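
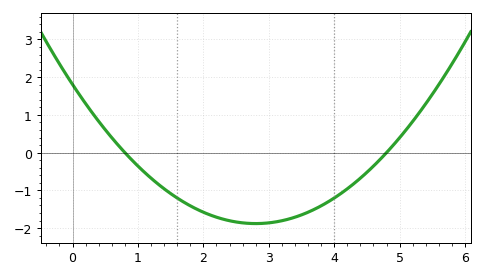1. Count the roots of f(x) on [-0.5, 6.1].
2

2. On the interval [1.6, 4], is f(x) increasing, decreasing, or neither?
neither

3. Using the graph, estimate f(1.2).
-0.677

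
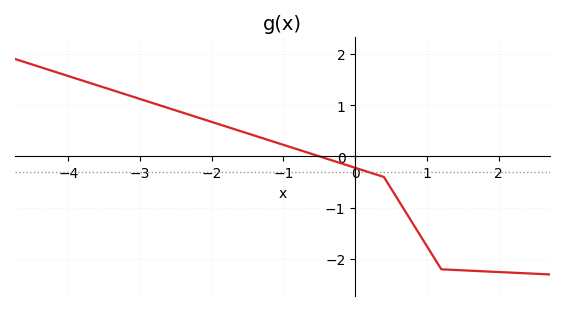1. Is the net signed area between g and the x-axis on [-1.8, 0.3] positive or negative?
positive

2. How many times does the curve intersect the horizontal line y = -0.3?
1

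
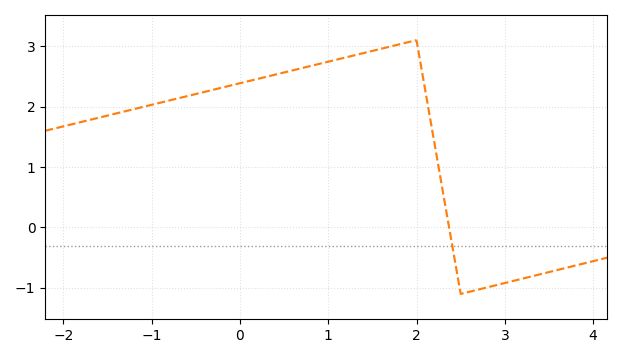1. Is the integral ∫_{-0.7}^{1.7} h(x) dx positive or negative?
positive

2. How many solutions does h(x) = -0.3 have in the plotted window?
1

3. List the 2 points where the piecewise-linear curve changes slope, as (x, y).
(2, 3.1); (2.5, -1.1)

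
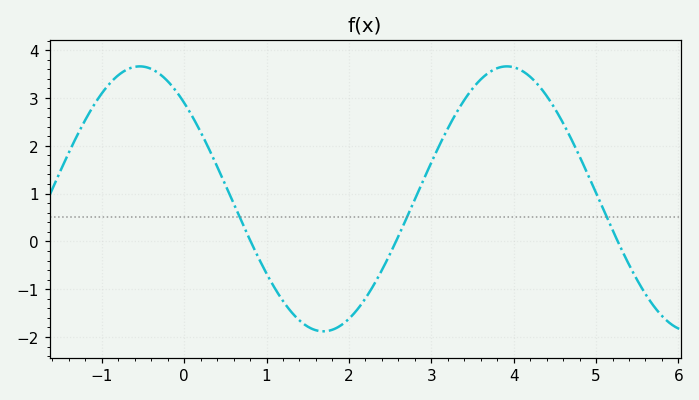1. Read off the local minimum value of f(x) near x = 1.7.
-1.9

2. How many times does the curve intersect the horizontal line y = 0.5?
3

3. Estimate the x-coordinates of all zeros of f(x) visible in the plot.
0.8, 2.6, 5.2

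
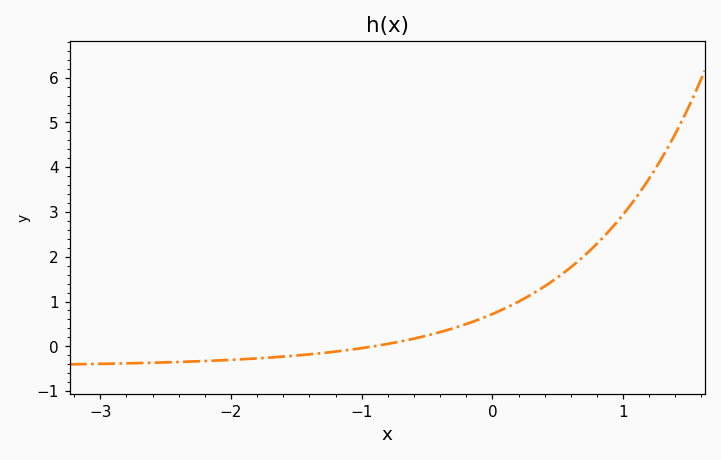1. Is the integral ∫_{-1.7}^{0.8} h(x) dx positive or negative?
positive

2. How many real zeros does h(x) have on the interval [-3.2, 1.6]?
1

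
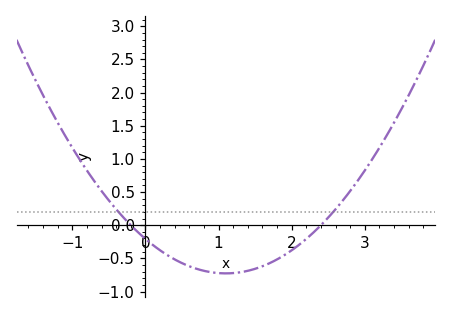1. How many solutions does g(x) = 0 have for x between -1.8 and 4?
2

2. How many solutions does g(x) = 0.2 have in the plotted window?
2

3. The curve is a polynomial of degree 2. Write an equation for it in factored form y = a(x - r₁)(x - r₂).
y = 0.43(x + 0.2)(x - 2.4)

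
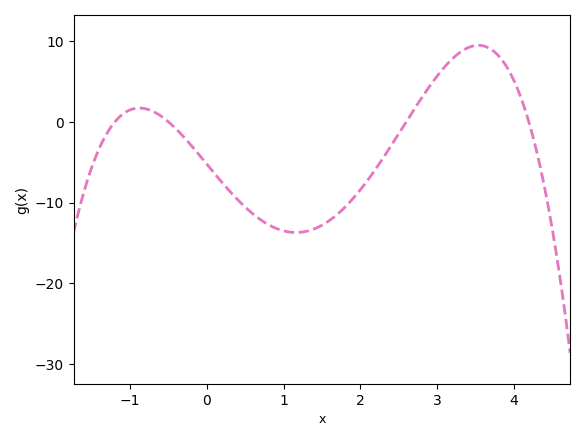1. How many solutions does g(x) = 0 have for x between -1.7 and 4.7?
4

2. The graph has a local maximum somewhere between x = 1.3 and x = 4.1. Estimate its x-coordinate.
3.54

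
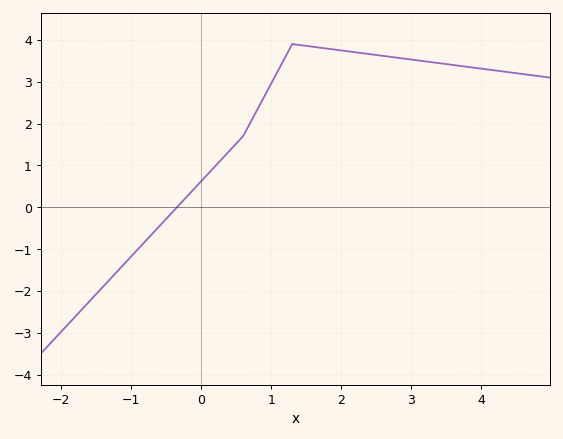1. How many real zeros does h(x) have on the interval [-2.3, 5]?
1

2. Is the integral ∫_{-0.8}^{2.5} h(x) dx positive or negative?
positive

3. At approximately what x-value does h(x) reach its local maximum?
1.3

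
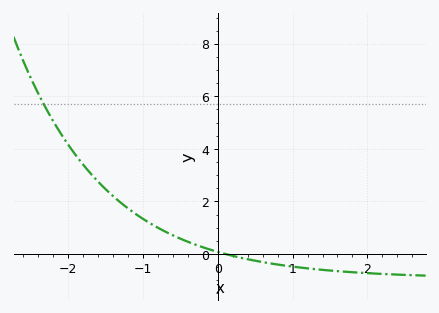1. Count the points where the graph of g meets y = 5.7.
1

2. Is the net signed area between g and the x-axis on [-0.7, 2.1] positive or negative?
negative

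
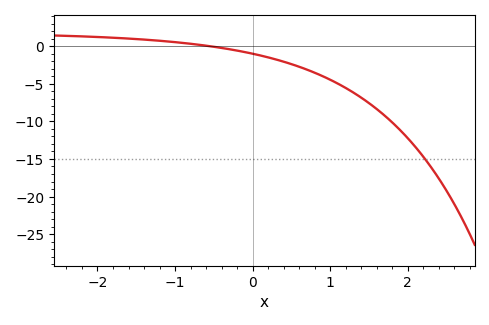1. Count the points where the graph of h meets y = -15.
1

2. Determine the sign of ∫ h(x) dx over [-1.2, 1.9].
negative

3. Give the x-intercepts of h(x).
-0.56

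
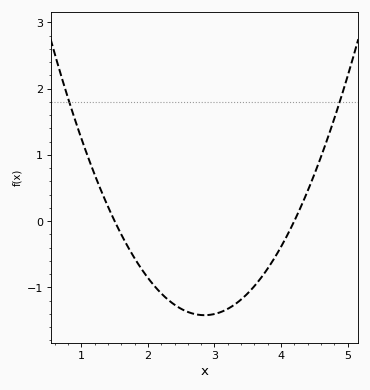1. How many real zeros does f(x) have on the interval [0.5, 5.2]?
2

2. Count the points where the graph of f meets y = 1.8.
2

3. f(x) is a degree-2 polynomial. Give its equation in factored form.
y = 0.78(x - 1.5)(x - 4.2)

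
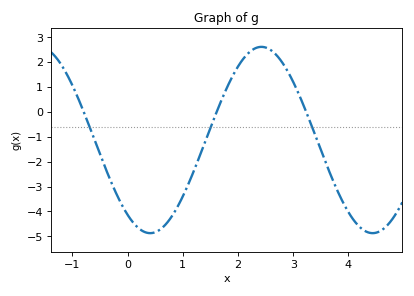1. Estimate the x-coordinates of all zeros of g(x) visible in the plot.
-0.793, 1.61, 3.23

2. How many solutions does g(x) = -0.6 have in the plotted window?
3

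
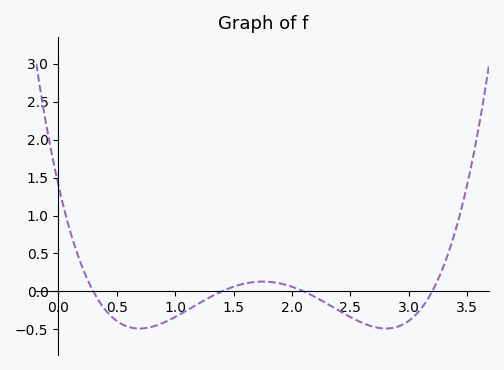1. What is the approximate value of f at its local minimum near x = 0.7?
-0.5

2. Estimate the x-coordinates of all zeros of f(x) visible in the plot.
0.3, 1.4, 2.1, 3.2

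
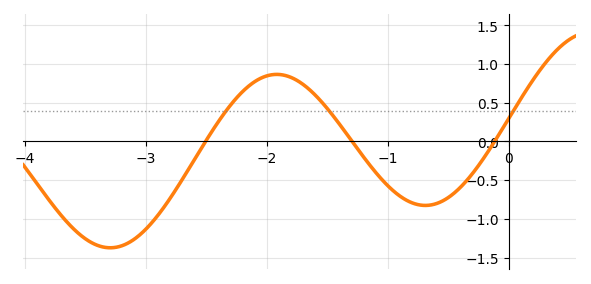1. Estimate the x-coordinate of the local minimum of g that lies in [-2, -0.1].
-0.688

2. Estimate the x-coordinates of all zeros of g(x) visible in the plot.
-2.51, -1.29, -0.116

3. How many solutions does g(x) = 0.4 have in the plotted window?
3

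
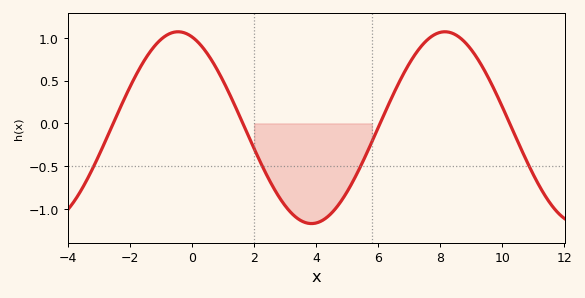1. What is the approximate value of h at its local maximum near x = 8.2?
1.07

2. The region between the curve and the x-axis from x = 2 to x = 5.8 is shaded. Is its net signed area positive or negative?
negative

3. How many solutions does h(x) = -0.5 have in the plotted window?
4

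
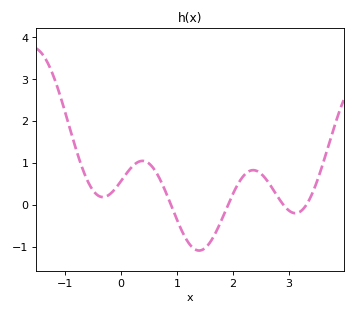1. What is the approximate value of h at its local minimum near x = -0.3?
0.2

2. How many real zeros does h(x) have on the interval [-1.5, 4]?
4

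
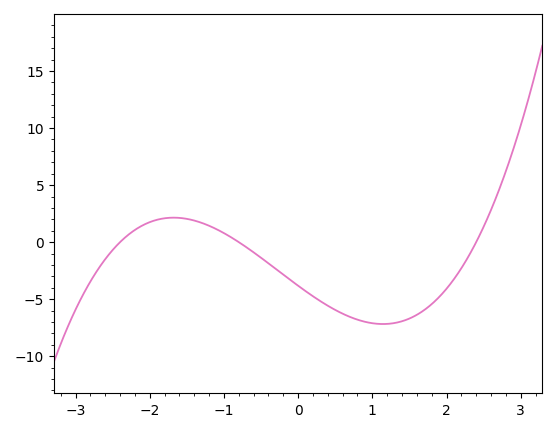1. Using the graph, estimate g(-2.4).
0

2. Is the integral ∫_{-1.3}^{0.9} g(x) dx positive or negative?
negative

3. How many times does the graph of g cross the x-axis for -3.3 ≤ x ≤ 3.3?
3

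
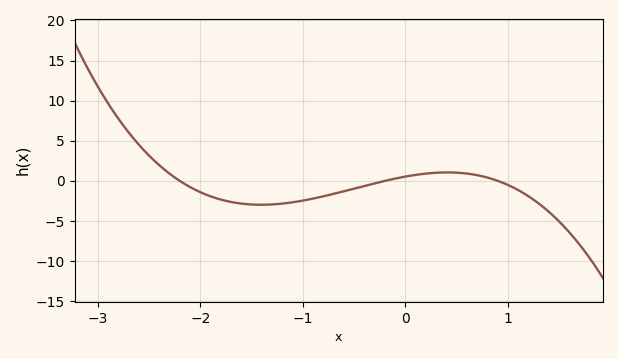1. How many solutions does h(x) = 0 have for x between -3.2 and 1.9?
3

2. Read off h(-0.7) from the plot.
-1.5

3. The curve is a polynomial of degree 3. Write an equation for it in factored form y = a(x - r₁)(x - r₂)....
y = -1.35(x + 2.2)(x + 0.2)(x - 0.9)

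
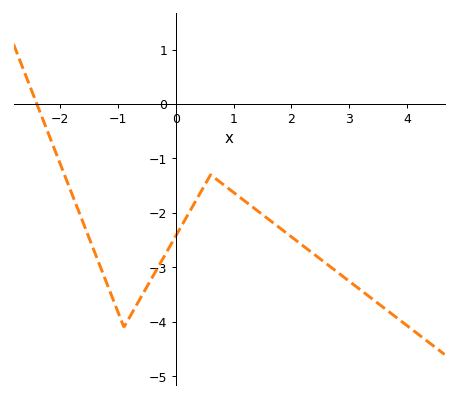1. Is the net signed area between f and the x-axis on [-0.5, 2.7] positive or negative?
negative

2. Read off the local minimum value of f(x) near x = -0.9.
-4.1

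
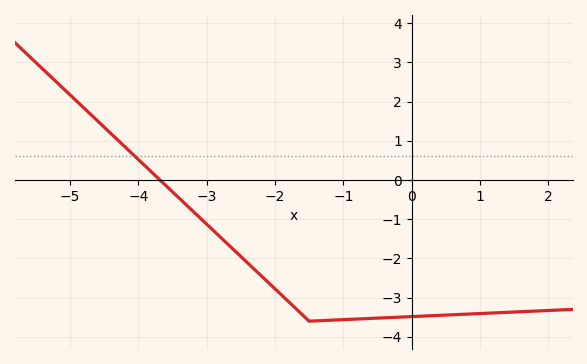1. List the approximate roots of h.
-3.6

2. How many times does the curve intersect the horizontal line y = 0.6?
1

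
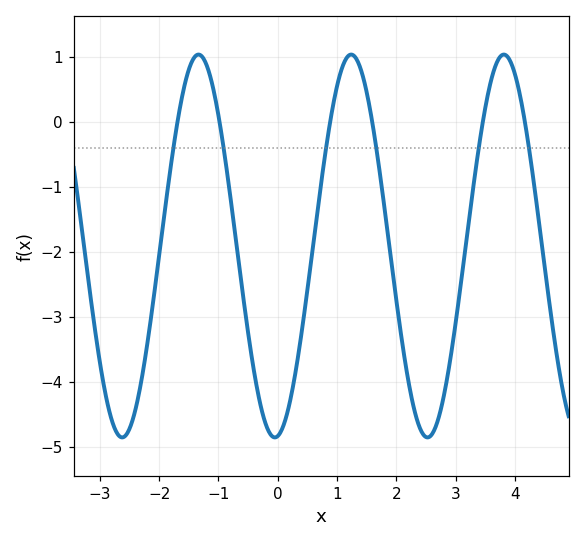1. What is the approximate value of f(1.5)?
0.5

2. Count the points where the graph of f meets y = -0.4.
6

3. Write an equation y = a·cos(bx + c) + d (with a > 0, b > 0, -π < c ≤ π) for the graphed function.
y = 2.94cos(2.4x - 3) - 1.91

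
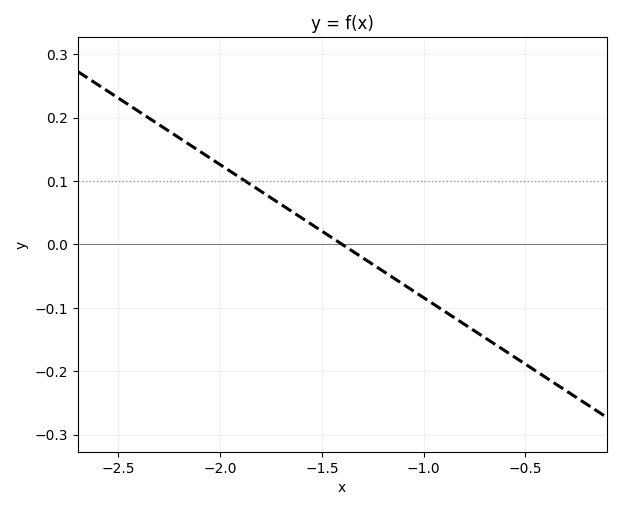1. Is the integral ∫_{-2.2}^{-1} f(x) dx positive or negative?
positive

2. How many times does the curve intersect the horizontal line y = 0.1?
1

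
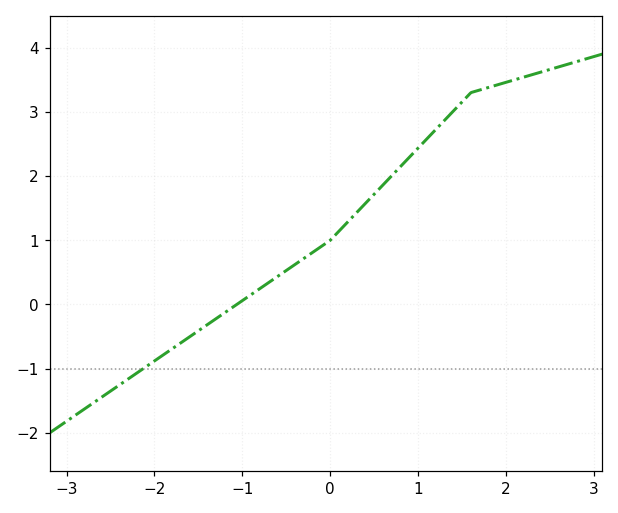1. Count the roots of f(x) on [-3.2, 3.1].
1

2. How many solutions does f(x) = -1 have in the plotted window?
1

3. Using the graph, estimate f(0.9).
2.29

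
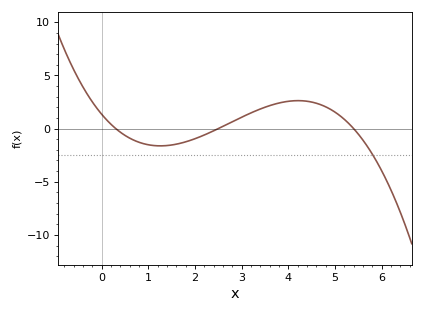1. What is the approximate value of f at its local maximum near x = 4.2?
2.63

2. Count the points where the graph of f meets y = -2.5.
1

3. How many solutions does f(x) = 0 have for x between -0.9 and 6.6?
3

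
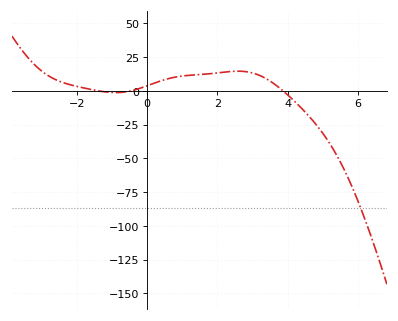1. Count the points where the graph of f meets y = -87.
1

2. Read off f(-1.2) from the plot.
-0.697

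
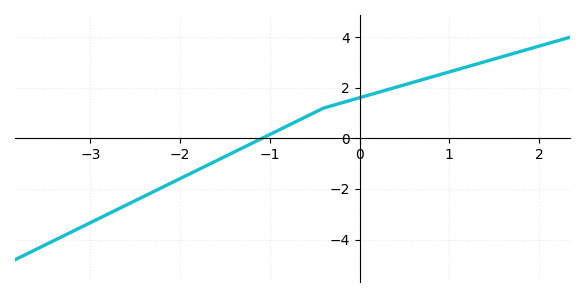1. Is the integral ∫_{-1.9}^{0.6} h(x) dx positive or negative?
positive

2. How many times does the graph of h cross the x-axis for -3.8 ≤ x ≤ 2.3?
1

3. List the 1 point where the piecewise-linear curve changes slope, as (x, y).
(-0.4, 1.2)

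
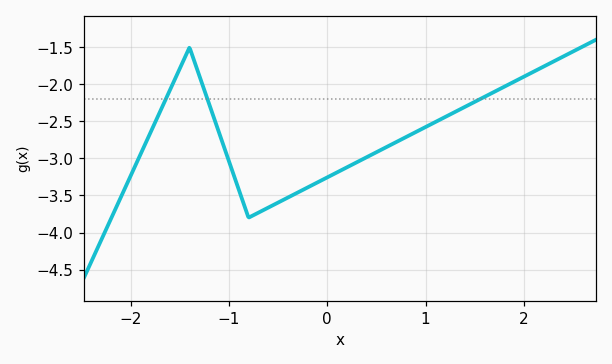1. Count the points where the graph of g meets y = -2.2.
3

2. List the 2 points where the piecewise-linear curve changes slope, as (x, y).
(-1.4, -1.5); (-0.8, -3.8)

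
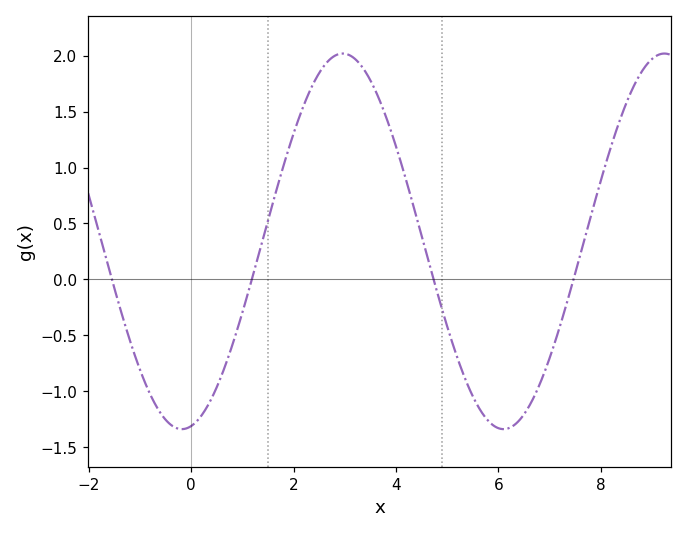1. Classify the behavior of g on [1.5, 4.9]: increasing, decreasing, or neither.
neither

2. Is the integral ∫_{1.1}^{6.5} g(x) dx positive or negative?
positive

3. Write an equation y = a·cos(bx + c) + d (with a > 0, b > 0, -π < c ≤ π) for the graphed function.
y = 1.68cos(1x - 3) + 0.34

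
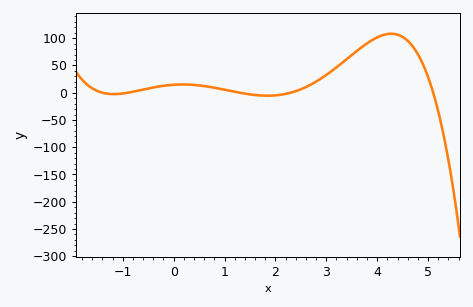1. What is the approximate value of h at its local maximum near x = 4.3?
110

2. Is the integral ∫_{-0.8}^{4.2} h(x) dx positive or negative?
positive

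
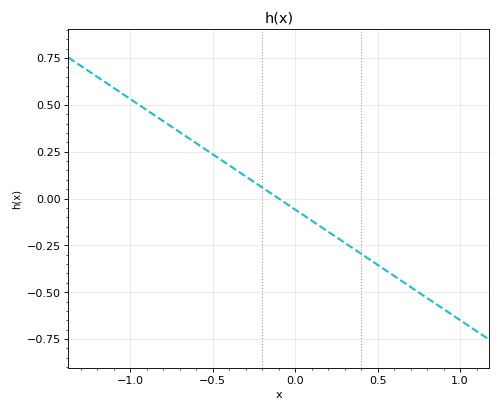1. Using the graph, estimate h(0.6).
-0.42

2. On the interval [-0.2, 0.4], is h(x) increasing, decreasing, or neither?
decreasing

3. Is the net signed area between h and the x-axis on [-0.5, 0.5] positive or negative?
negative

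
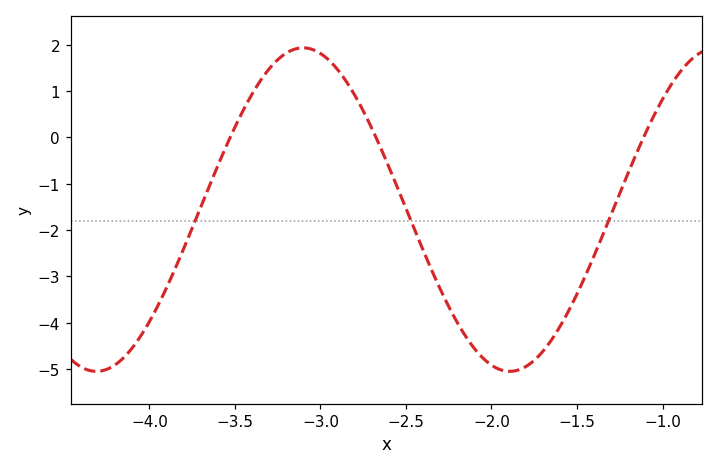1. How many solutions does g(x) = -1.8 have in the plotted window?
3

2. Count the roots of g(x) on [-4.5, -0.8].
3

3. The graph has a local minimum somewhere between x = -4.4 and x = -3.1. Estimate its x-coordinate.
-4.3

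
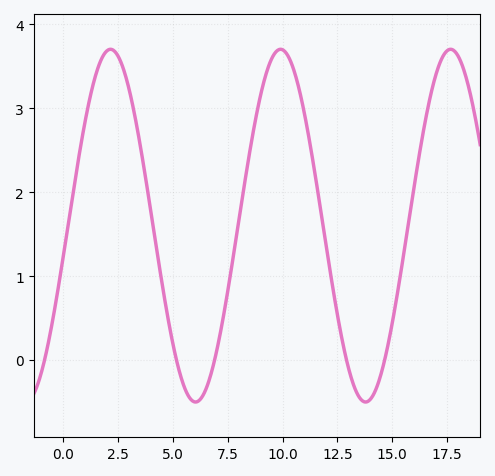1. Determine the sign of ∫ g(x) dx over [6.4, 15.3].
positive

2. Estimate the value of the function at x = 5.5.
-0.3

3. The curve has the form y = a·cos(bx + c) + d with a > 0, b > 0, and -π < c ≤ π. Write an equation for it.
y = 2.1cos(0.81x - 1.7) + 1.6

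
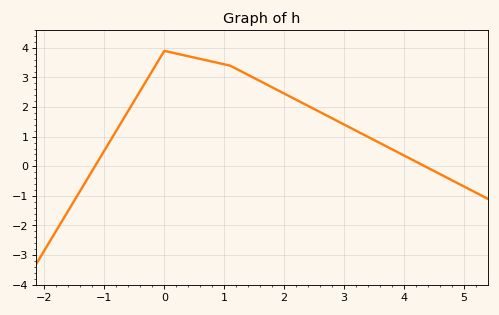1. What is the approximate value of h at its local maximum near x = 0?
3.9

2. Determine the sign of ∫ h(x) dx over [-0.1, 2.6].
positive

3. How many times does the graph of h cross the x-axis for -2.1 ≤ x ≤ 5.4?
2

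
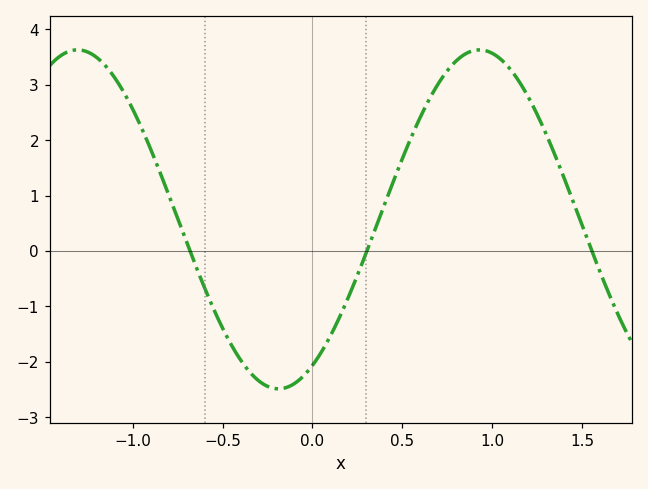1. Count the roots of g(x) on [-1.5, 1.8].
3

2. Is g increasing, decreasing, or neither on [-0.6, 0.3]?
neither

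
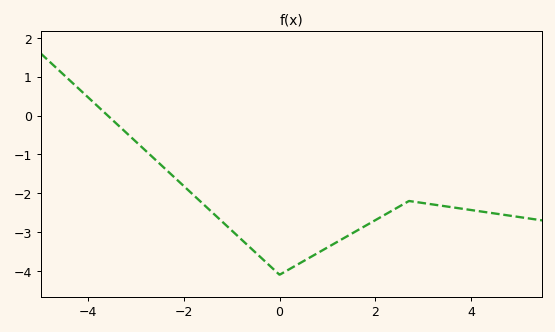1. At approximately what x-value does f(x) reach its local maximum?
2.7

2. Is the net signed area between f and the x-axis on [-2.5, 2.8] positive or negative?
negative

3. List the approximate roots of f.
-3.58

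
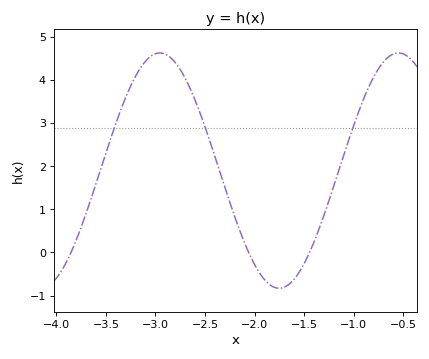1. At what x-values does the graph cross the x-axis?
-3.85, -2.05, -1.45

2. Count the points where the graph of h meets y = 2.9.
3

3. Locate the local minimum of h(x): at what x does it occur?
-1.75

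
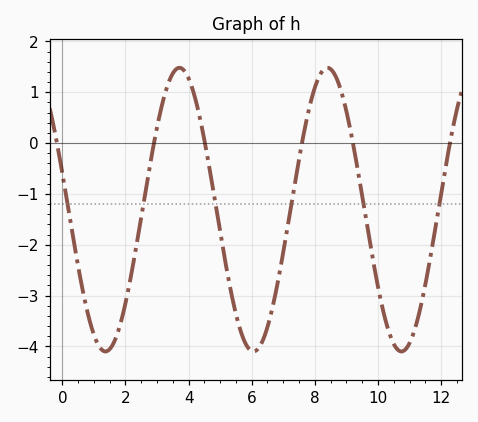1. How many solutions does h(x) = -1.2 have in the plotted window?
6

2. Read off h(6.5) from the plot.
-3.62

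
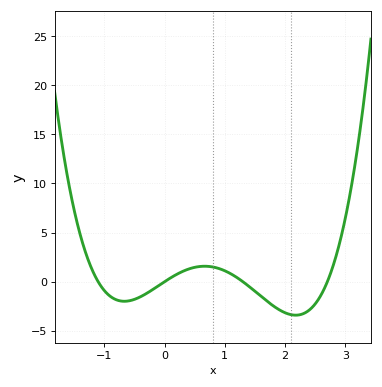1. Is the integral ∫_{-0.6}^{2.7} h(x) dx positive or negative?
negative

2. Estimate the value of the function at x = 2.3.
-3.25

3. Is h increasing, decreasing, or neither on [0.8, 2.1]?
decreasing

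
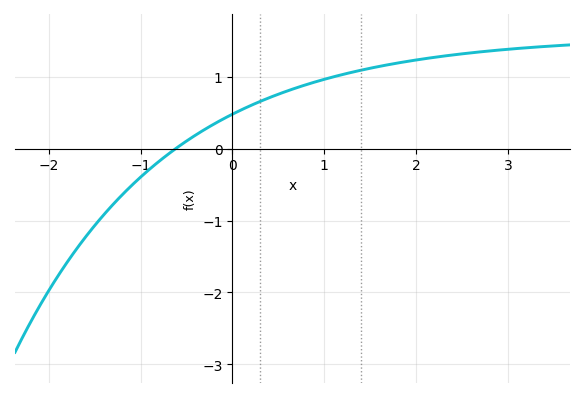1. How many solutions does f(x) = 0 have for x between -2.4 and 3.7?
1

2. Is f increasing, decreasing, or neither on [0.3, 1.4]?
increasing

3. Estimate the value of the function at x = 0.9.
0.9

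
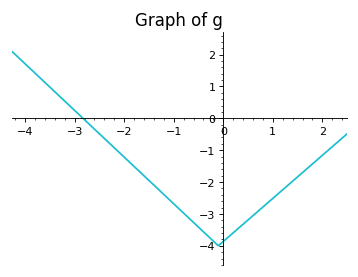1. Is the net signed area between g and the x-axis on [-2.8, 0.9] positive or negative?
negative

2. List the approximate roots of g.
-2.83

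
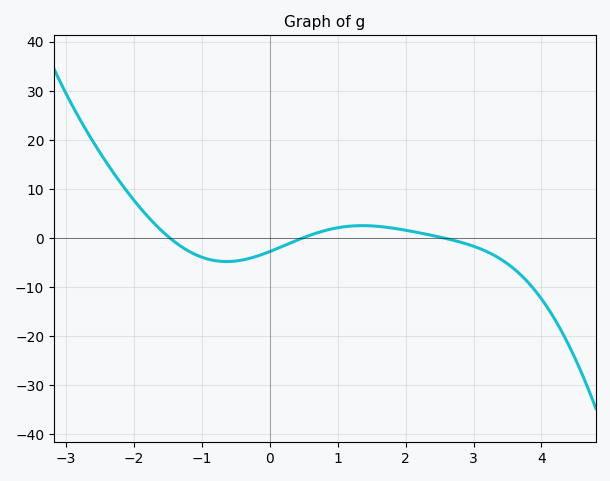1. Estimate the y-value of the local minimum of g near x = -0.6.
-5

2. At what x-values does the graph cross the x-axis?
-1.4, 0.4, 2.6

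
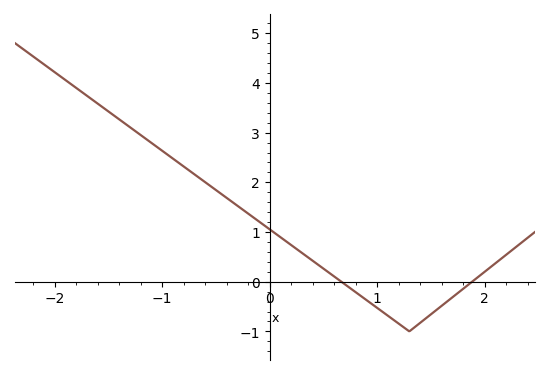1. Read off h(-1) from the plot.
2.6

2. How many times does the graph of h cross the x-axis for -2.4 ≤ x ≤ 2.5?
2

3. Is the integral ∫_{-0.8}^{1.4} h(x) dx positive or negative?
positive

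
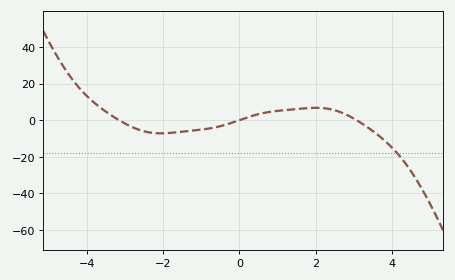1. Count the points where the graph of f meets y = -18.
1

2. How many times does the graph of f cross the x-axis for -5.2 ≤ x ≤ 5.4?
3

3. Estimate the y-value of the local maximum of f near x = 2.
6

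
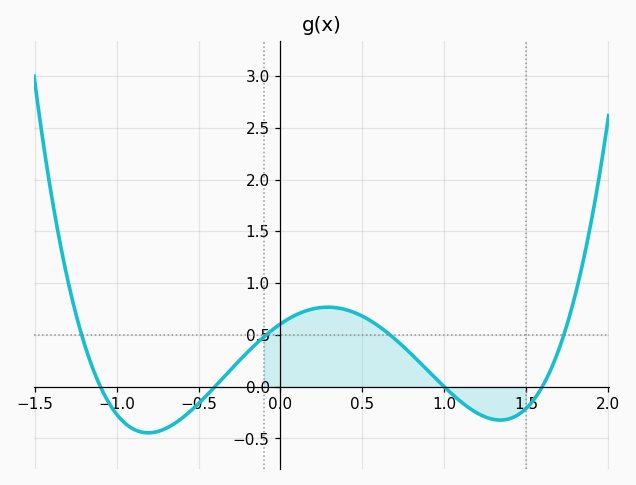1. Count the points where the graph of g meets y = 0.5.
4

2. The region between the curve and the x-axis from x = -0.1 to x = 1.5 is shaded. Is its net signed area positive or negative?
positive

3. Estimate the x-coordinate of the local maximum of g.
0.3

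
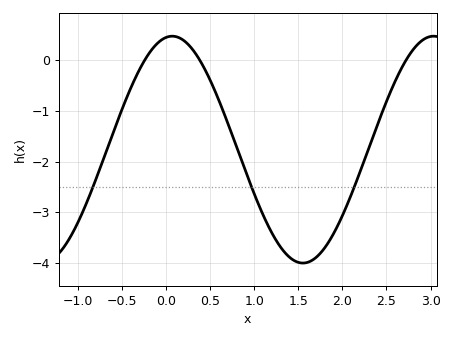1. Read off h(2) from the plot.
-3.1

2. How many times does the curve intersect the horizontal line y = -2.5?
3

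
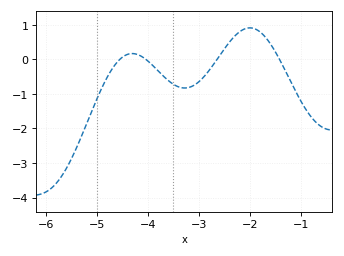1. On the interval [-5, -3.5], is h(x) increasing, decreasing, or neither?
neither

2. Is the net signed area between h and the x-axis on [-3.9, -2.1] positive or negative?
negative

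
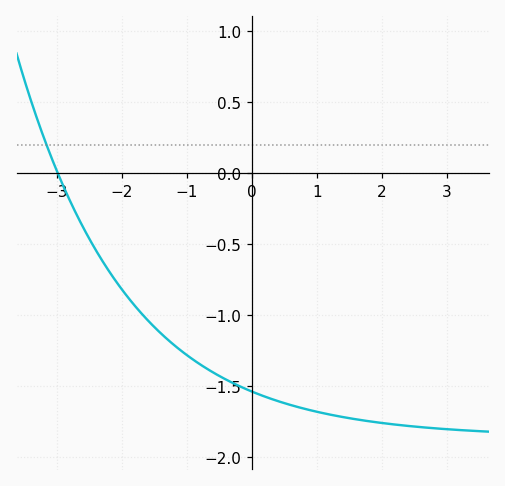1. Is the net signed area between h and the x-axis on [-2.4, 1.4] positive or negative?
negative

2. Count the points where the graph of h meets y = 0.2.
1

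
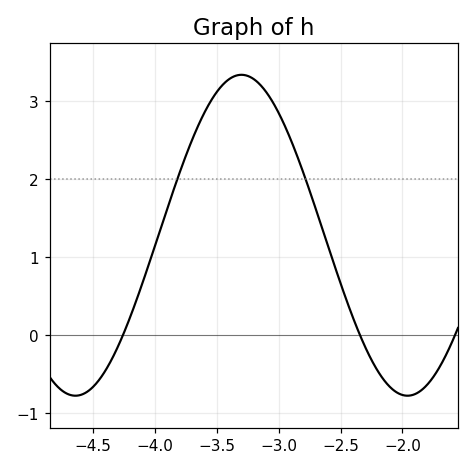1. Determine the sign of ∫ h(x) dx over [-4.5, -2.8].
positive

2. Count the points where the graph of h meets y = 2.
2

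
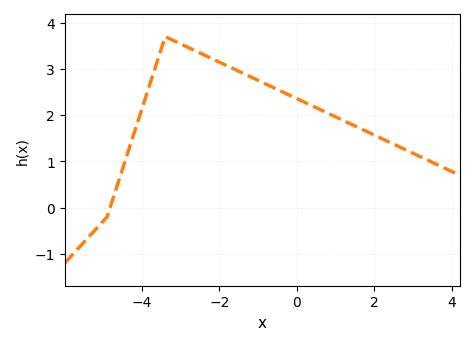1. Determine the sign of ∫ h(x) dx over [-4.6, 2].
positive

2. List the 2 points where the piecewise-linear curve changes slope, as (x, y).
(-4.9, -0.2); (-3.4, 3.7)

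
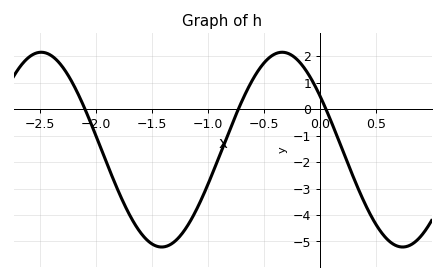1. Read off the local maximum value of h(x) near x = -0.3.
2.15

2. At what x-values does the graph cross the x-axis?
-2.1, -0.73, 0.052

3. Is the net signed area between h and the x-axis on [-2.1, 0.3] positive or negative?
negative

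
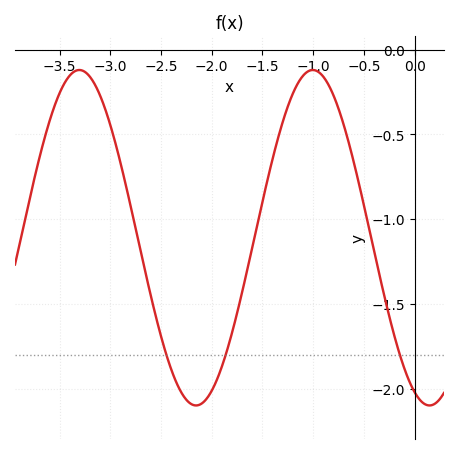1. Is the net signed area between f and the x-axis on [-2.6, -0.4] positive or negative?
negative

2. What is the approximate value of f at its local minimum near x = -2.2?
-2.1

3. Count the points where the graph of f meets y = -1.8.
3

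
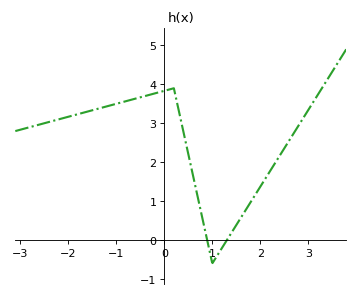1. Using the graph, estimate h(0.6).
1.65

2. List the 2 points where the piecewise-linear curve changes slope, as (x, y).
(0.2, 3.9); (1, -0.6)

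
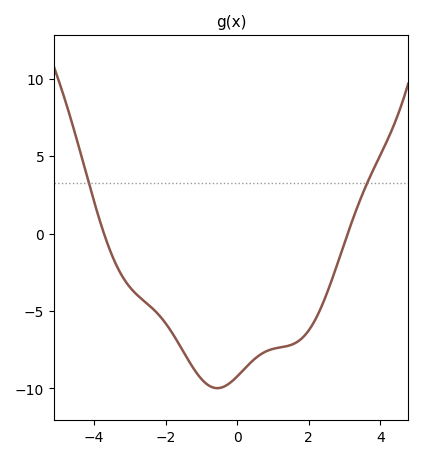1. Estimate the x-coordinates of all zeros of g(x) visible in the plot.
-3.72, 3.09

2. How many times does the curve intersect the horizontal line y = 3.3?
2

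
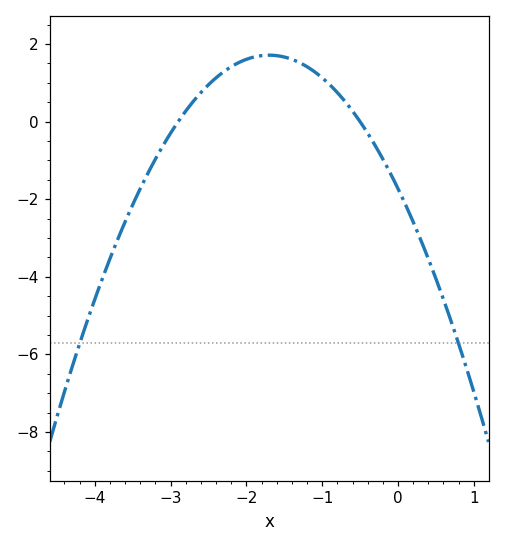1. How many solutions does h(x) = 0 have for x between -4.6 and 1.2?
2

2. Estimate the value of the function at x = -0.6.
0.274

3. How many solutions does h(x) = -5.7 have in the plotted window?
2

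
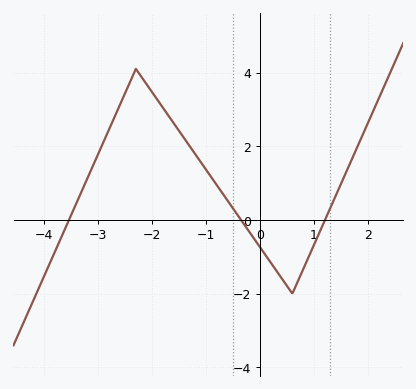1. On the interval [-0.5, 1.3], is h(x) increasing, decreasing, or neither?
neither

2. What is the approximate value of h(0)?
-0.8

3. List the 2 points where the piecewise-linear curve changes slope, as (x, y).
(-2.3, 4.1); (0.6, -2)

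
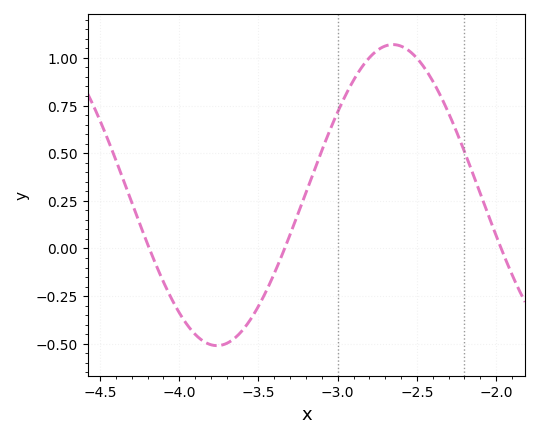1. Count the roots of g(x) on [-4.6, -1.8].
3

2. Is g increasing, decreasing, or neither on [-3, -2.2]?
neither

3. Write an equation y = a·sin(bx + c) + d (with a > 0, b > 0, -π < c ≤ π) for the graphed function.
y = 0.79sin(2.83x + 2.79) + 0.28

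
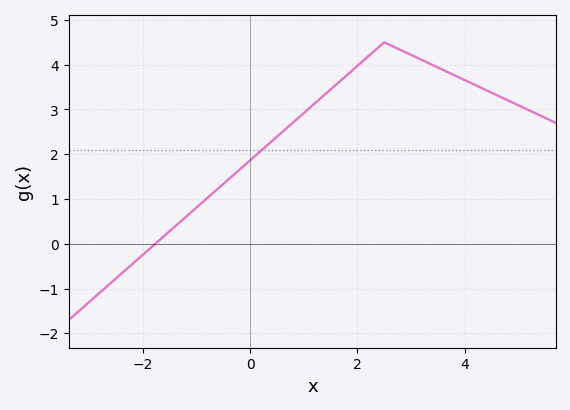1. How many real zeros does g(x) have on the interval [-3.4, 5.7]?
1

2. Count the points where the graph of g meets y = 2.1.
1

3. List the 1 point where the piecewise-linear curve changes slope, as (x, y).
(2.5, 4.5)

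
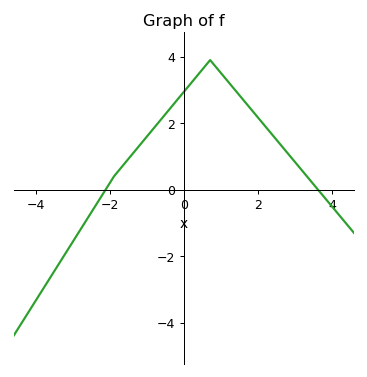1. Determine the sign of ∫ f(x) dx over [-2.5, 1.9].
positive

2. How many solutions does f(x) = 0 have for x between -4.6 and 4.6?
2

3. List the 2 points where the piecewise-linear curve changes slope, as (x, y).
(-1.9, 0.4); (0.7, 3.9)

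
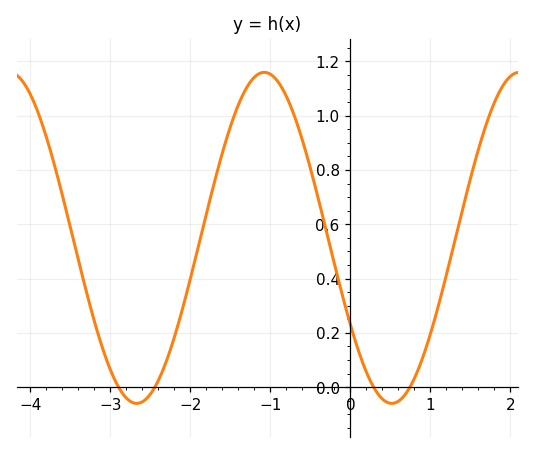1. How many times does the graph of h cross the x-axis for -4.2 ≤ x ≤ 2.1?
4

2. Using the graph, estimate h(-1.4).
1.04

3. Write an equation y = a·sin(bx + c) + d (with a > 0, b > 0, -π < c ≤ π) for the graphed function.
y = 0.61sin(2x - 2.6) + 0.55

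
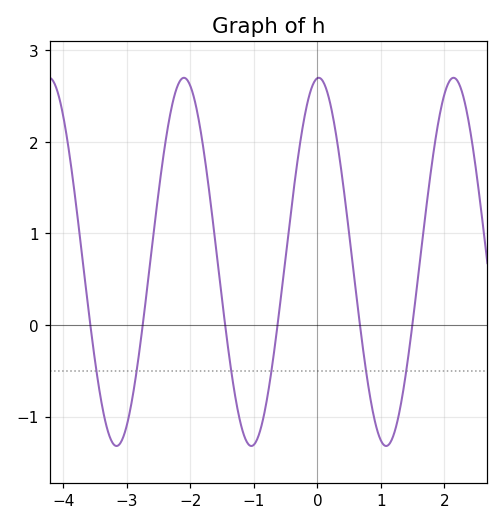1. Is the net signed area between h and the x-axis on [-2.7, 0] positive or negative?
positive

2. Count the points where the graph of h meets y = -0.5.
6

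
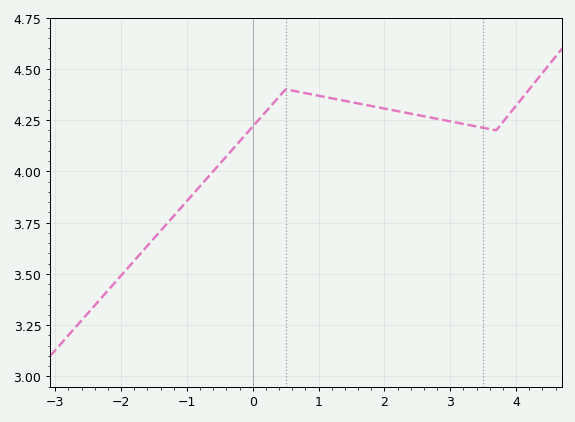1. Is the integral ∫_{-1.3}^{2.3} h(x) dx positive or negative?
positive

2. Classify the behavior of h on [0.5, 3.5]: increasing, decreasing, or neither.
decreasing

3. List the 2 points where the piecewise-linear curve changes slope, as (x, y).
(0.5, 4.4); (3.7, 4.2)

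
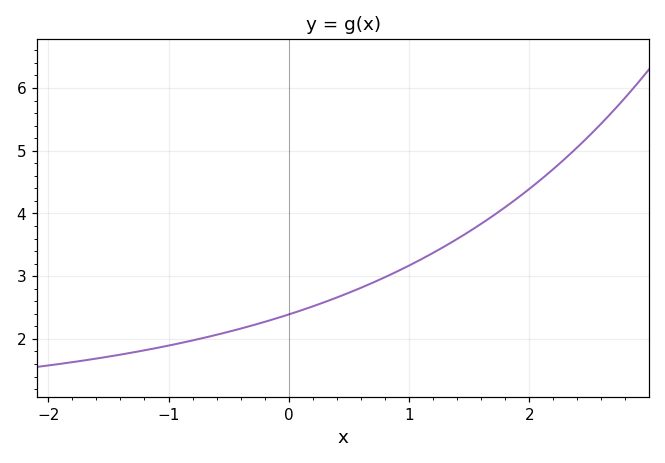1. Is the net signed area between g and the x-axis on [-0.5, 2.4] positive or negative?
positive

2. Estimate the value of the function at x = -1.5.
1.72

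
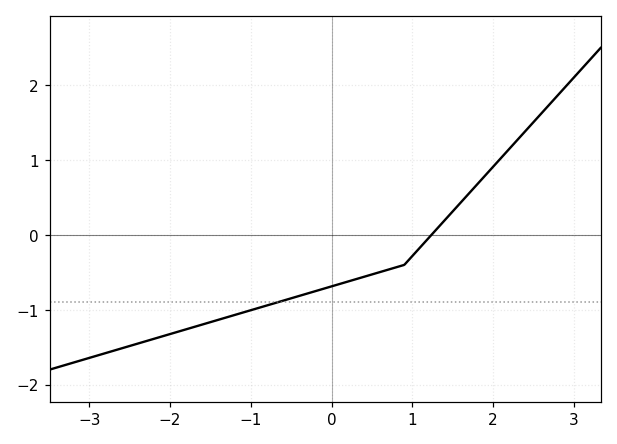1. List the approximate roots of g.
1.24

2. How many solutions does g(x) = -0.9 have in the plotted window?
1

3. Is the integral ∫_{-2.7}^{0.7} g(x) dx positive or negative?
negative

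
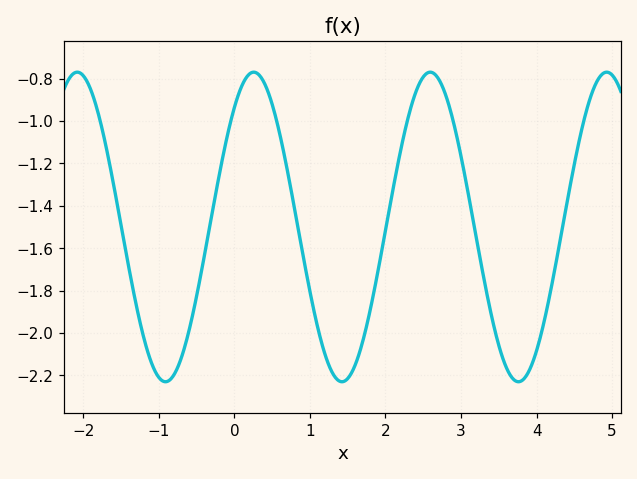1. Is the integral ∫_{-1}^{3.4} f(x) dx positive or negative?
negative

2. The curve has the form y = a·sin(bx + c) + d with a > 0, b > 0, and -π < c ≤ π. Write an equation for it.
y = 0.73sin(2.69x + 0.882) - 1.5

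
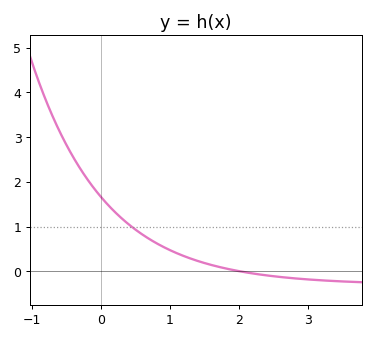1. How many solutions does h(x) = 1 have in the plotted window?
1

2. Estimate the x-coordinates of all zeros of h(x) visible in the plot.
2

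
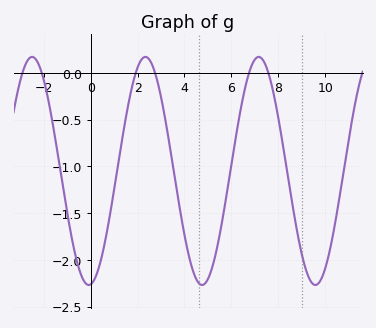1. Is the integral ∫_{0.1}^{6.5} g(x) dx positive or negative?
negative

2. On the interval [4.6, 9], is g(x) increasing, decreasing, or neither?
neither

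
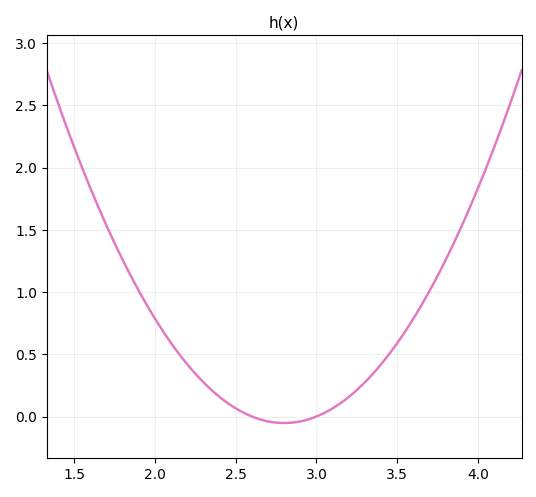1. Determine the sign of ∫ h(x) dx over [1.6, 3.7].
positive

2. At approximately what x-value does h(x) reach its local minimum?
2.8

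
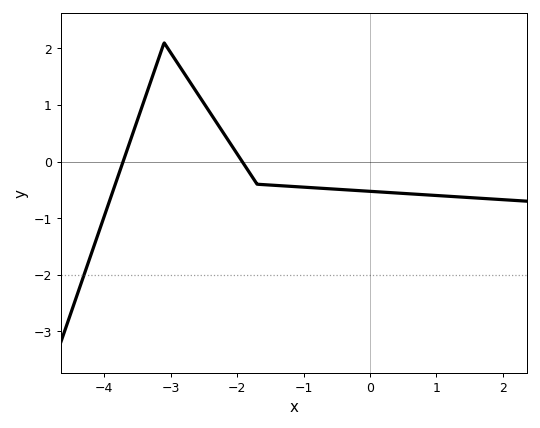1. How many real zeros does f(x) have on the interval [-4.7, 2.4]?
2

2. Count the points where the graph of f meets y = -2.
1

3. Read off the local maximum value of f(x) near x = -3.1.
2.1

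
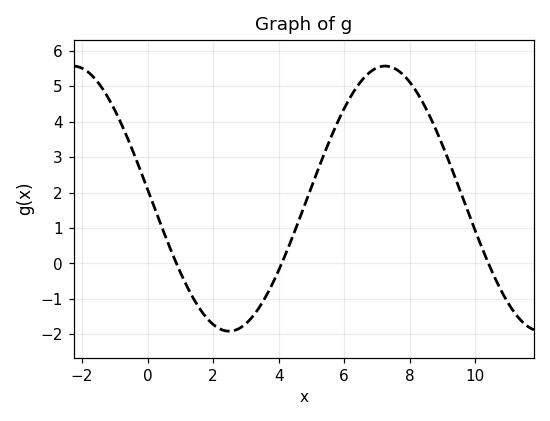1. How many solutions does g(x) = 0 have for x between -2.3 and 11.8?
3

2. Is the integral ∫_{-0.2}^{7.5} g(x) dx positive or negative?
positive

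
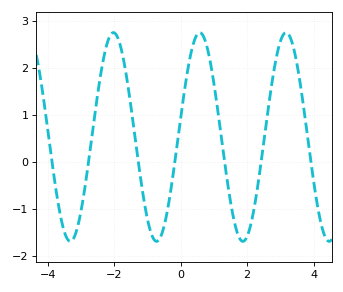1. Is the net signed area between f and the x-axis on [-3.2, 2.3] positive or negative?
positive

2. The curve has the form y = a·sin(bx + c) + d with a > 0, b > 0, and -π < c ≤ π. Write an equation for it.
y = 2.22sin(2.42x + 0.18) + 0.53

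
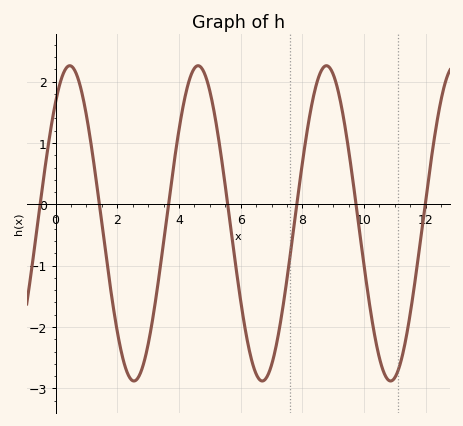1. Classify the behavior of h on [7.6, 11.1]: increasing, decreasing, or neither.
neither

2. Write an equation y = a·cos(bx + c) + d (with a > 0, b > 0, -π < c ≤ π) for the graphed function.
y = 2.57cos(1.5x - 0.69) - 0.31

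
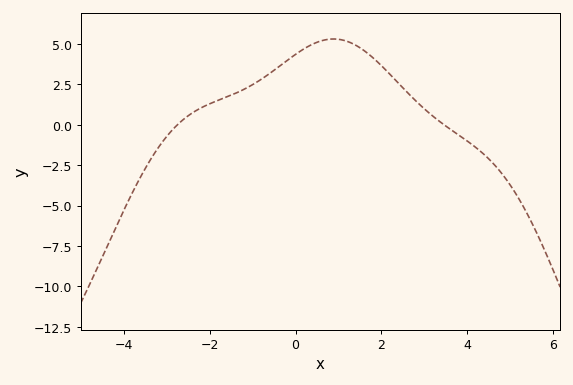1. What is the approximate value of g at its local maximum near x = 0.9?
5.4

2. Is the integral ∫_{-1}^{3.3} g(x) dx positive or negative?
positive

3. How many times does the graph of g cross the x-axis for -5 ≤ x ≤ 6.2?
2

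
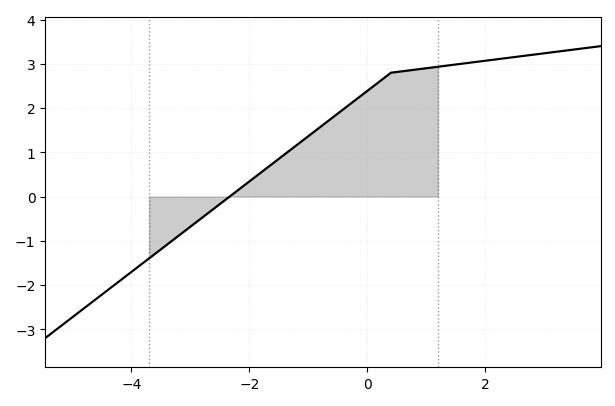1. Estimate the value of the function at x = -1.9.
0.4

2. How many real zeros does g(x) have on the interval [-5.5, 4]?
1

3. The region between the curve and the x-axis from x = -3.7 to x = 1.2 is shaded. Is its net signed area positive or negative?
positive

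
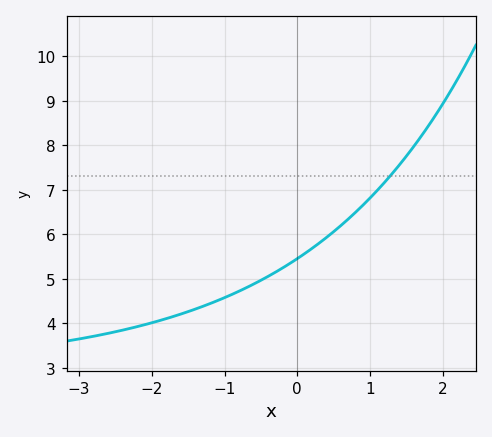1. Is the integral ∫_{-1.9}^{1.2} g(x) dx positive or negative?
positive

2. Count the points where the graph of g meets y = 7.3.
1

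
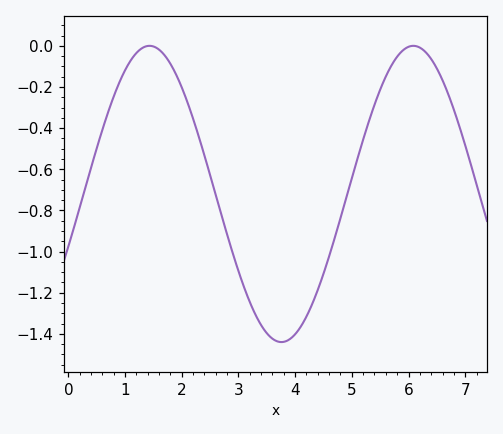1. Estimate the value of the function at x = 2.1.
-0.28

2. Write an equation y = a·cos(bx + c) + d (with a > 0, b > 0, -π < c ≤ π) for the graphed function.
y = 0.72cos(1.4x - 1.9) - 0.72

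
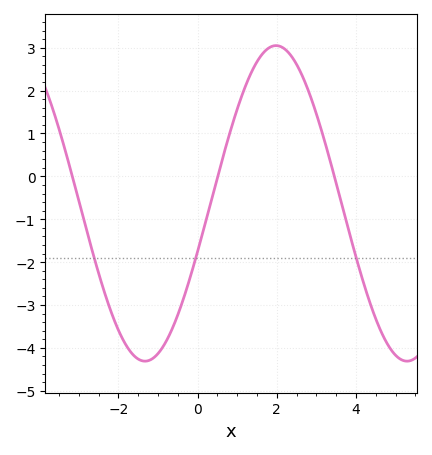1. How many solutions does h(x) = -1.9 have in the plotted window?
3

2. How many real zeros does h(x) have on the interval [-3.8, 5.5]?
3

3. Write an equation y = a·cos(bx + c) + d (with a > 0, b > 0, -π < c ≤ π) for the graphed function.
y = 3.68cos(0.95x - 1.88) - 0.63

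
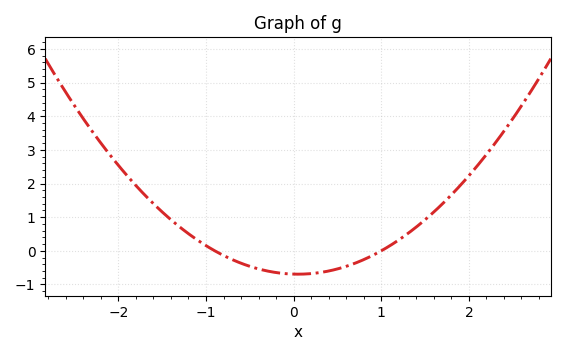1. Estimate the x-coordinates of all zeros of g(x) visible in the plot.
-0.9, 1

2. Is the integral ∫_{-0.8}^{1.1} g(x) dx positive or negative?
negative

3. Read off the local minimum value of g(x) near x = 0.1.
-0.7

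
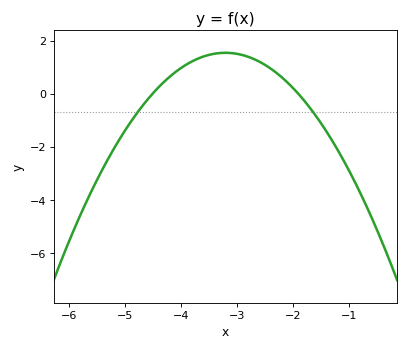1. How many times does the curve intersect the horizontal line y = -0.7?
2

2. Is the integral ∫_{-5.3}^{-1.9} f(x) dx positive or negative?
positive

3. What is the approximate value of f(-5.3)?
-2.4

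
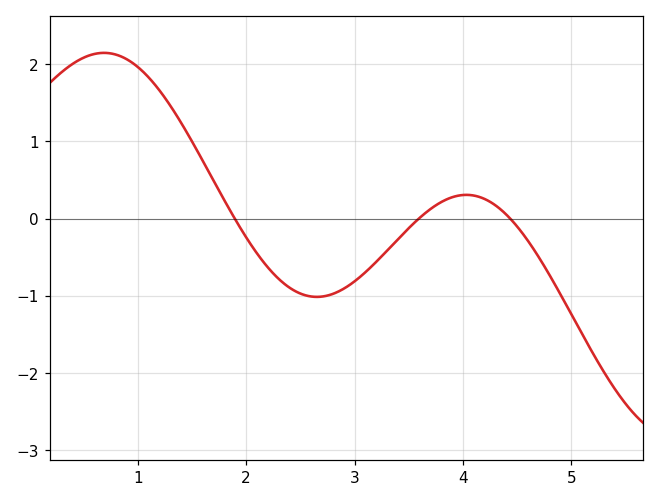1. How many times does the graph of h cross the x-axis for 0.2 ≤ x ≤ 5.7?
3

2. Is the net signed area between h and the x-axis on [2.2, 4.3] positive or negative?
negative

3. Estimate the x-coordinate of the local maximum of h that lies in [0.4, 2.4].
0.689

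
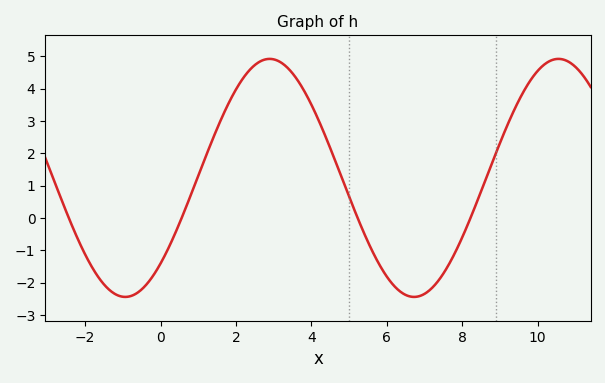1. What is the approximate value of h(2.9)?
4.92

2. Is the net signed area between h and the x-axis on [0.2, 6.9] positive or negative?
positive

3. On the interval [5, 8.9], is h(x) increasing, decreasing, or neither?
neither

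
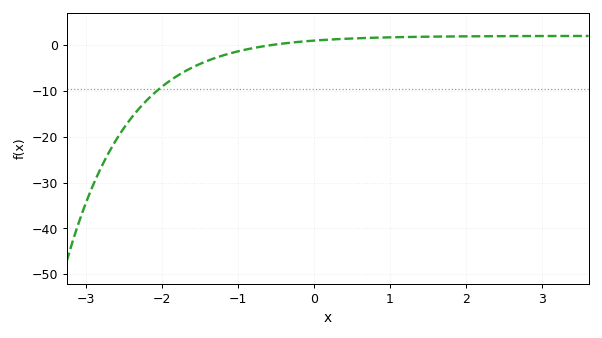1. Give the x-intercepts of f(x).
-0.5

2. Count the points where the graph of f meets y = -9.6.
1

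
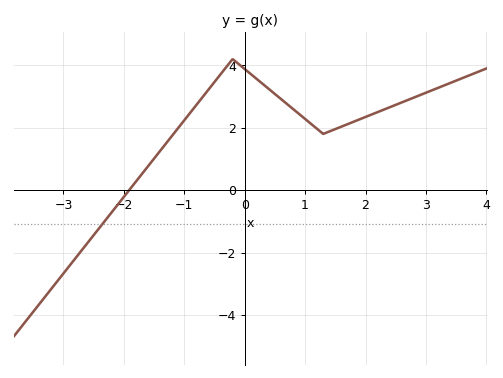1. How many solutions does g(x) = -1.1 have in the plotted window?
1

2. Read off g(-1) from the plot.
2.24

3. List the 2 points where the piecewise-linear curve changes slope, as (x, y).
(-0.2, 4.2); (1.3, 1.8)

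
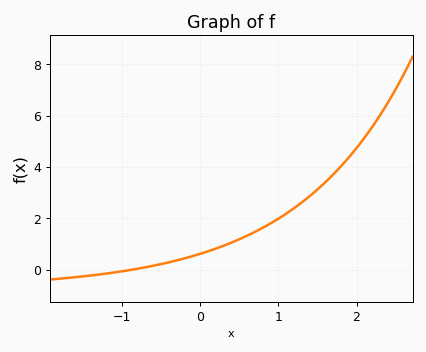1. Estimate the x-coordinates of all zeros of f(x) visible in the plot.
-0.9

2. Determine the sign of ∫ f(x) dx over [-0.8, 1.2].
positive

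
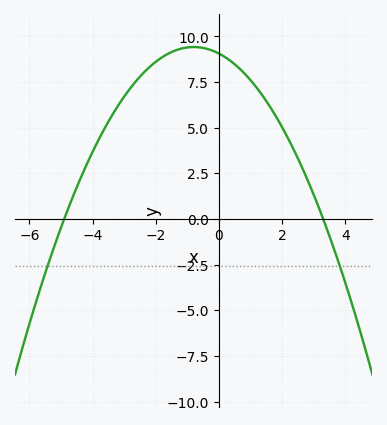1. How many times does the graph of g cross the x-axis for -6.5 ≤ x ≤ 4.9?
2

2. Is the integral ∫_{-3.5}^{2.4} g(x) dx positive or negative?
positive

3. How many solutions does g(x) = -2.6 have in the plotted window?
2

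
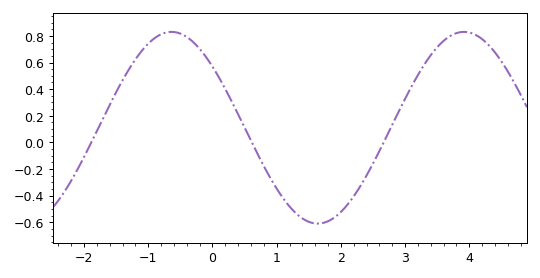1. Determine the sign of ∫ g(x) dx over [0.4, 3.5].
negative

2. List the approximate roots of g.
-1.9, 0.6, 2.7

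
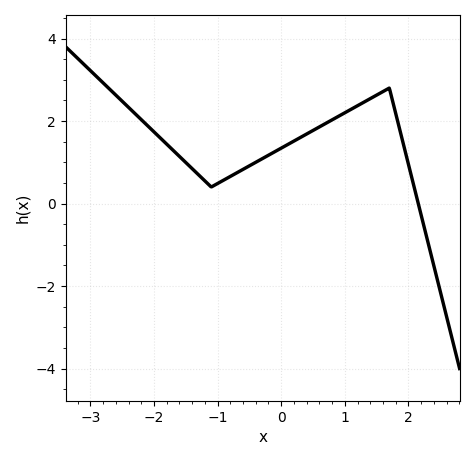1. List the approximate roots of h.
2.2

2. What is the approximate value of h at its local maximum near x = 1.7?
2.8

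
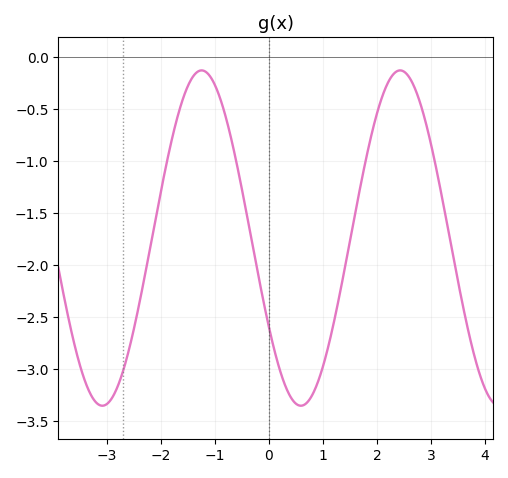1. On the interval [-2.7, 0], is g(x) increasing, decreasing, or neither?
neither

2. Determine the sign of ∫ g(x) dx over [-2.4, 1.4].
negative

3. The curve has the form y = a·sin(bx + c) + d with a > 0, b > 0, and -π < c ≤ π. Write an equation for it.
y = 1.61sin(1.7x - 2.6) - 1.74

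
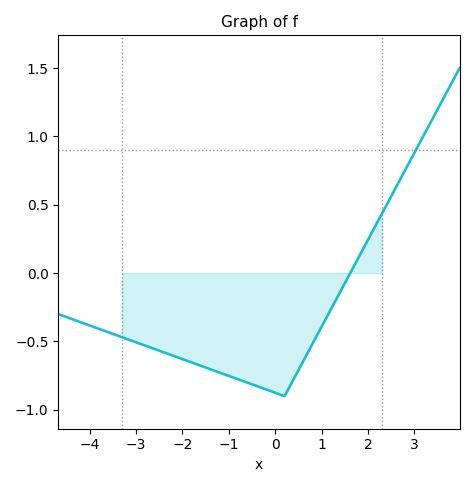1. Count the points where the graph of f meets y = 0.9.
1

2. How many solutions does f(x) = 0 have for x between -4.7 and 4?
1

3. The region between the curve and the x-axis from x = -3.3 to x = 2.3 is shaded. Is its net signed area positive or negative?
negative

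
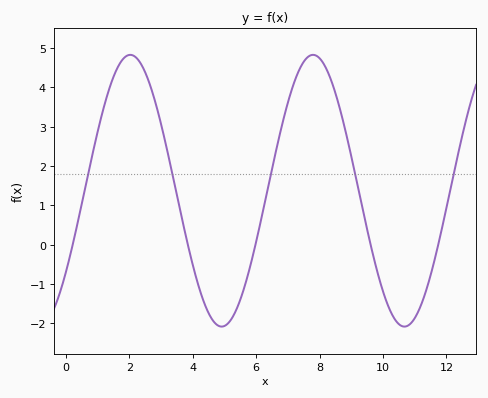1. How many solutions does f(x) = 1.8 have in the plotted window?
5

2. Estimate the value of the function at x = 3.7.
0.512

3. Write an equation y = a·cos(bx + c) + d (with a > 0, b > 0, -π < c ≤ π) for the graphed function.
y = 3.46cos(1.09x - 2.21) + 1.37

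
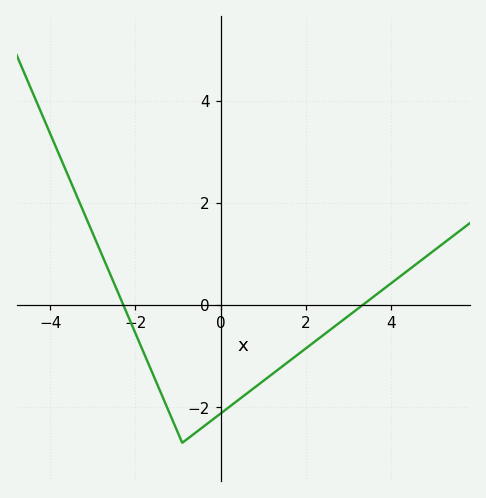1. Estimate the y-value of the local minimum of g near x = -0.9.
-2.6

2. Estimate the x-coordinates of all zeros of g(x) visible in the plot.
-2.2, 3.4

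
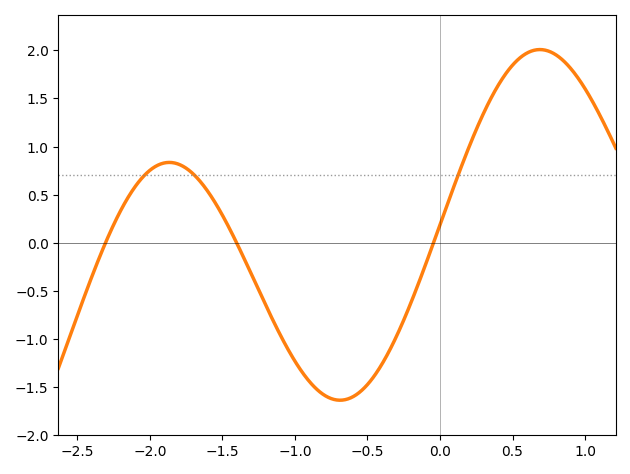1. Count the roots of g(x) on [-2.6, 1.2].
3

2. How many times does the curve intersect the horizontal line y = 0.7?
3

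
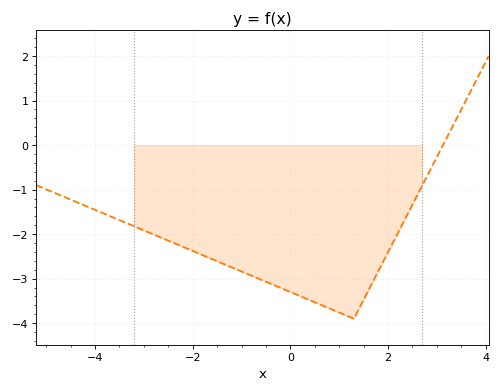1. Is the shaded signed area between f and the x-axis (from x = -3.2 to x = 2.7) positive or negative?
negative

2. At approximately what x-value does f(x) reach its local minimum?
1.4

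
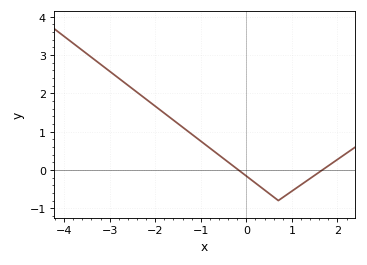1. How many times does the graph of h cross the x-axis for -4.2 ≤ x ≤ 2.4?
2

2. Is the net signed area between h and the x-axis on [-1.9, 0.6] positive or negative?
positive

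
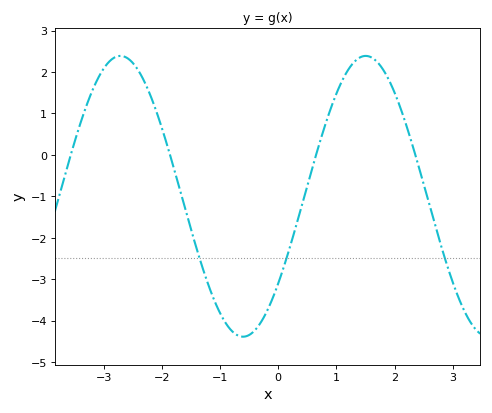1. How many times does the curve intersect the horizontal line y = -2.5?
3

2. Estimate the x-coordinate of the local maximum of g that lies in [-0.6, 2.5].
1.5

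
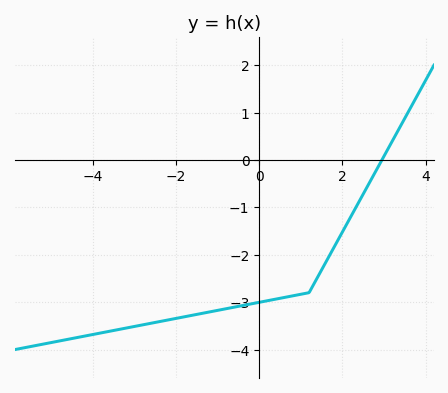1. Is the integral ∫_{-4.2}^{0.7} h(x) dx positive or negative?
negative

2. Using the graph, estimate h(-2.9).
-3.5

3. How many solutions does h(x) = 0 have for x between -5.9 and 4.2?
1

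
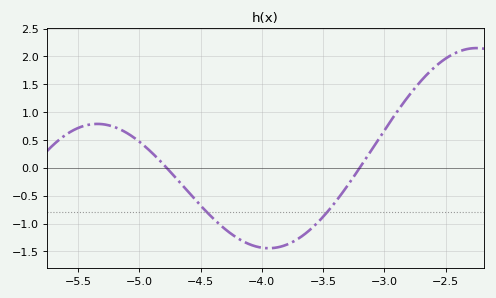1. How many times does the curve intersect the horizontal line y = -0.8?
2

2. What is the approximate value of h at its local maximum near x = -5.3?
0.8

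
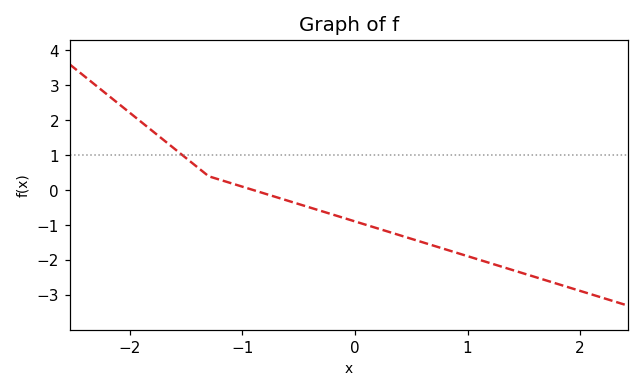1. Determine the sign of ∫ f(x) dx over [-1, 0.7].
negative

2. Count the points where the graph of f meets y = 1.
1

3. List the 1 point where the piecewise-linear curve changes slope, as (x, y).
(-1.3, 0.4)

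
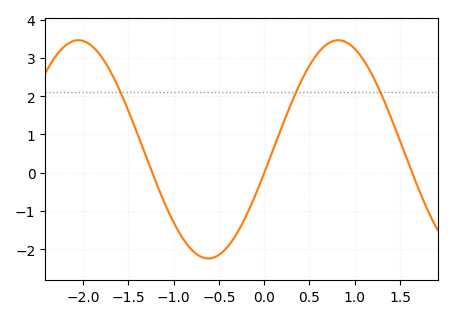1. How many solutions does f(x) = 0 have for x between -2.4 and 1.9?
3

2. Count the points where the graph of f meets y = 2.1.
3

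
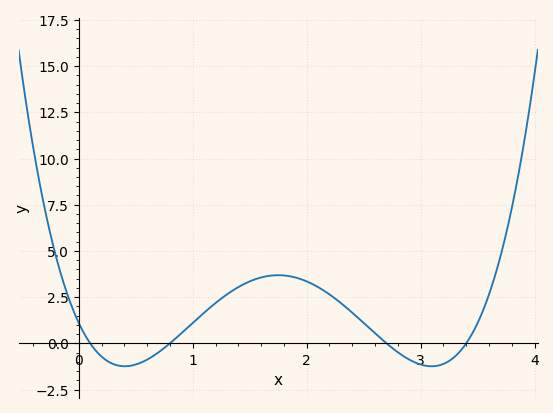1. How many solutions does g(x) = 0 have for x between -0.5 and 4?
4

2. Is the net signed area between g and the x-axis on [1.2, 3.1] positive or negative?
positive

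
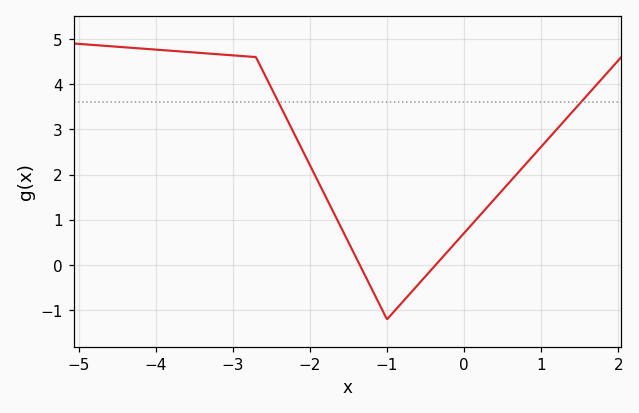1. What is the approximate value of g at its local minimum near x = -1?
-1.2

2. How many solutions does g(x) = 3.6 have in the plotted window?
2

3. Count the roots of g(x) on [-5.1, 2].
2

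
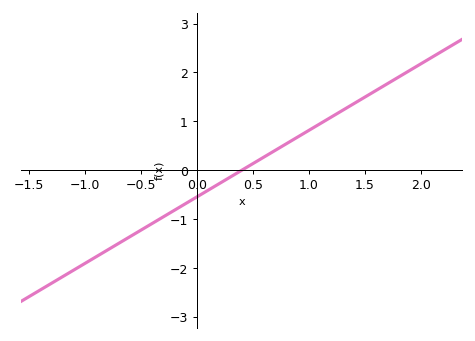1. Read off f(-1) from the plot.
-1.9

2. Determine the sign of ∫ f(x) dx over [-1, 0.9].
negative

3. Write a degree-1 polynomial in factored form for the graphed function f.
y = 1.36(x - 0.4)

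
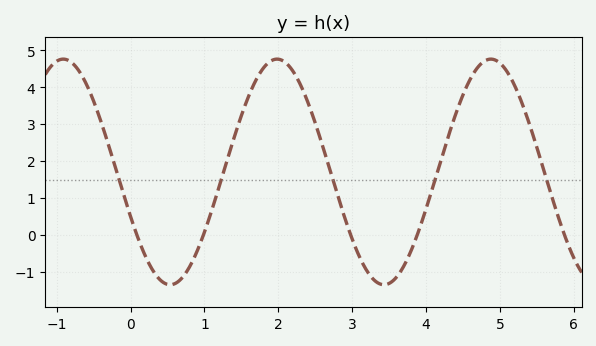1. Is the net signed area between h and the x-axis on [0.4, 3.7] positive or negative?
positive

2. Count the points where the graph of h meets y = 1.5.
5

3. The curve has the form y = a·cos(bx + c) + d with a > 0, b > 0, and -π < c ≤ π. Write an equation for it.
y = 3.05cos(2.17x + 1.98) + 1.71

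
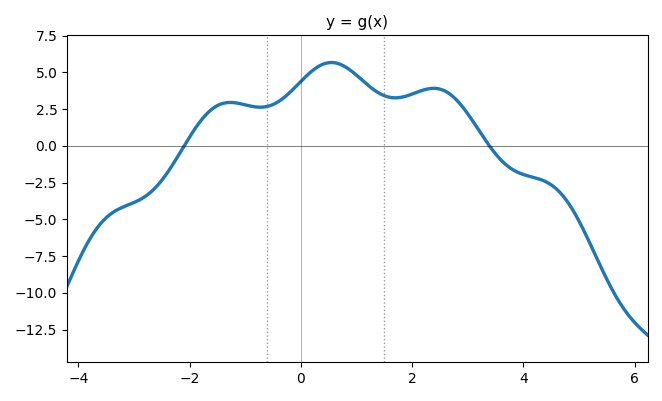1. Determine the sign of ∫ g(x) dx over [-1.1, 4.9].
positive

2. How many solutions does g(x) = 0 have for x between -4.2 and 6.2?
2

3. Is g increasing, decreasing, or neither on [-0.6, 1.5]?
neither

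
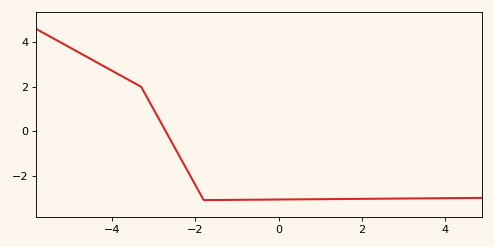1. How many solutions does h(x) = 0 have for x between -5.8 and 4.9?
1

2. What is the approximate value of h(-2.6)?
-0.4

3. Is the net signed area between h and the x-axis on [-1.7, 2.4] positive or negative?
negative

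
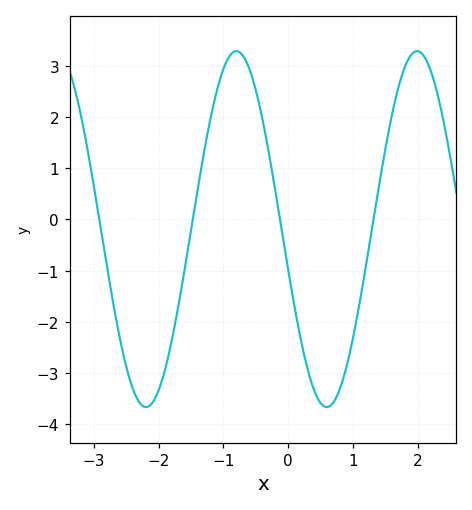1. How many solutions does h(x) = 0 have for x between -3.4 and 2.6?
4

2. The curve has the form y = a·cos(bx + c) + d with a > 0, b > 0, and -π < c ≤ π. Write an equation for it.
y = 3.48cos(2.2x + 1.8) - 0.19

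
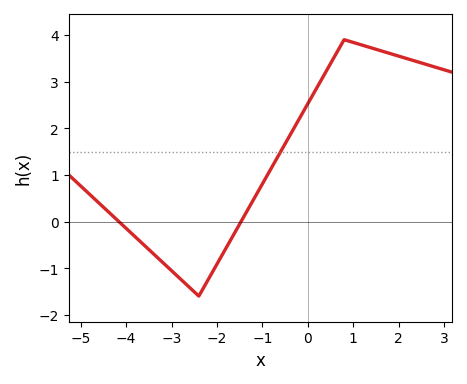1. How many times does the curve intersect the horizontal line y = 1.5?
1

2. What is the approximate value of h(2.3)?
3.5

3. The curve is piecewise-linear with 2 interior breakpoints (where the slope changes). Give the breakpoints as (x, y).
(-2.4, -1.6); (0.8, 3.9)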